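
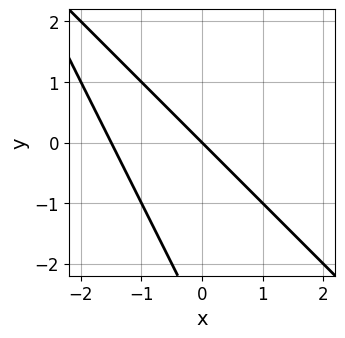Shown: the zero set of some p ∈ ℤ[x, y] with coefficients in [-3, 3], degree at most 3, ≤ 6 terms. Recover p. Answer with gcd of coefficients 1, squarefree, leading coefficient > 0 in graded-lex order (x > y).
1. Degree: the shape is more complex than any degree-1 curve, so deg p = 2.
2. Checking where it meets the axes: one y-axis crossing is at y = 0; it crosses the x-axis at the gridline x = 0.
3. Putting this together gives p.

2*x^2 + 3*x*y + y^2 + 3*x + 3*y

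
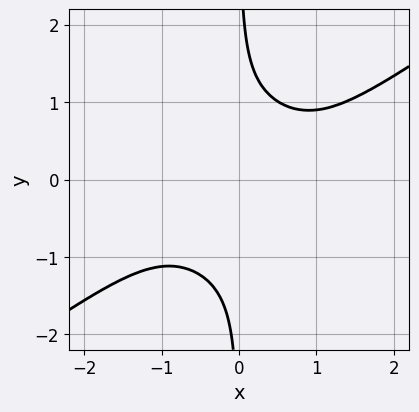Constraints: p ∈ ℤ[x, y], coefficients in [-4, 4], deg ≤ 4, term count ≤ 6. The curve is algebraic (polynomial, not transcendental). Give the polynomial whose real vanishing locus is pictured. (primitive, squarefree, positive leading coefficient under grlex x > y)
x^4 - 3*x*y^3 - x*y^2 + 2

1. The degree is 4 — a generic line meets the curve in up to 4 points.
2. Checking where it meets the axes: the curve avoids every integer x-axis point in the box; the curve avoids every integer y-axis point in the box.
3. Assembling these constraints gives the stated polynomial.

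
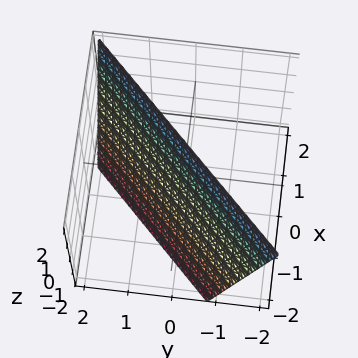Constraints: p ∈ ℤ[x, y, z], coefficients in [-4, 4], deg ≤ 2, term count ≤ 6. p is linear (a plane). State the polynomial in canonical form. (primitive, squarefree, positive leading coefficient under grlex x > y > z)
1. Degree: every cross-section is a straight line — this is a plane, so deg p = 1.
2. Against the integer gridlines: one z-axis crossing is at z = 2.
3. Solving for integer coefficients yields p as stated.

3*x - 3*y - z + 2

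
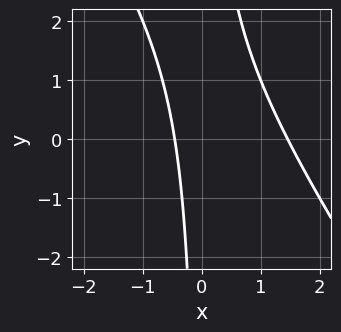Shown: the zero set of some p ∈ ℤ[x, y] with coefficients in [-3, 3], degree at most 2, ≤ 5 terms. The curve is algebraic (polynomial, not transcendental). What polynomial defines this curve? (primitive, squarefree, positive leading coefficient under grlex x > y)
3*x^2 + 2*x*y - 3*x - 2

1. Degree: the shape is more complex than any degree-1 curve, so deg p = 2.
2. Observable constraints: it misses every integer gridline on the y-axis.
3. Solving for integer coefficients yields p as stated.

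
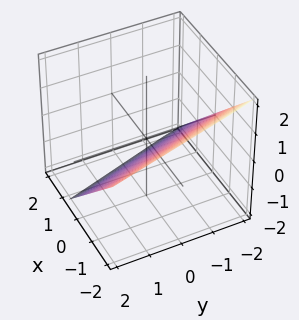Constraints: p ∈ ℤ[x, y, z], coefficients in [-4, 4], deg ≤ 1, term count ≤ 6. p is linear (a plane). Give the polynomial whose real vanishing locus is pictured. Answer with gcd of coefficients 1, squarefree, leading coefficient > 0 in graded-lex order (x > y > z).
Degree: the surface is flat (a plane), so deg p = 1.
From the axis intercepts and sections: one y-axis crossing is at y = -2.
These observations pin down the coefficients.

3*x + y + 3*z + 2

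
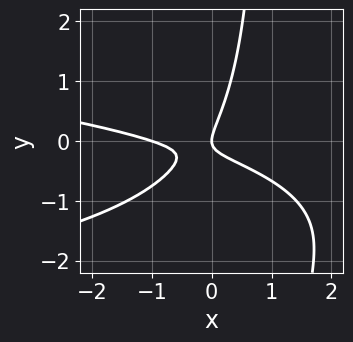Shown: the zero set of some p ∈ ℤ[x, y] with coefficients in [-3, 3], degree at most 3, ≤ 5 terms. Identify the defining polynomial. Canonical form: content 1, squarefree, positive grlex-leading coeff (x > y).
2*x*y^2 + x^2 + 3*x*y - 2*y^2 + x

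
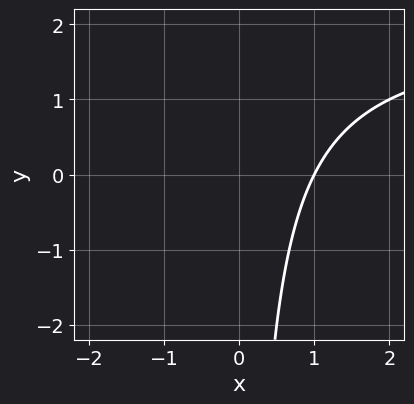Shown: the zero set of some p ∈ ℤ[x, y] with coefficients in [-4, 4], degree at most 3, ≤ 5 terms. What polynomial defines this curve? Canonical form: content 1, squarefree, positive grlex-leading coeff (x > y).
First, deg p = 2. No degree-1 curve has this shape.
Next, observable constraints: the curve avoids every integer y-axis point in the box; one x-axis crossing is at x = 1.
Finally, solving for integer coefficients yields p as stated.

x*y - 2*x + 2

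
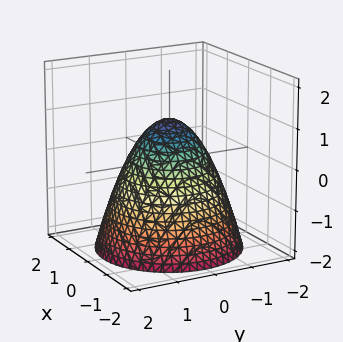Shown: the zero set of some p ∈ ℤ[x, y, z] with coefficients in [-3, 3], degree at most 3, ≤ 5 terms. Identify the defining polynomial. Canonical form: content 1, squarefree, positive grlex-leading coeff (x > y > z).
x^2 + y^2 + z - 1

1. The degree is 2 — no degree-1 surface has this shape.
2. By symmetry, the surface is invariant under rotation about z: p = q(x² + y², z).
3. From the axis intercepts and sections: it meets the z-axis at z = 1 (among the integer gridlines); the y-axis gridline crossings are at y ∈ {-1, 1}.
4. Assembling these constraints gives the stated polynomial.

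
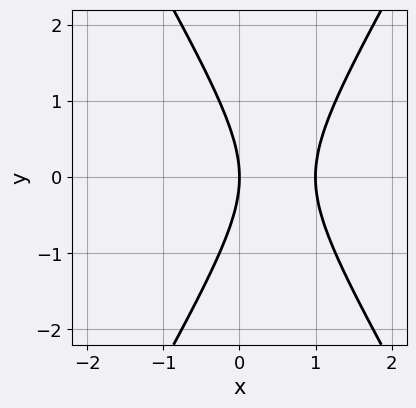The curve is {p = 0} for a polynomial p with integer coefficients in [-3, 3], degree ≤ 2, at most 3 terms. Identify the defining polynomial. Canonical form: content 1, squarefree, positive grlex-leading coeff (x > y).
3*x^2 - y^2 - 3*x

deg p = 2. No degree-1 curve has this shape.
Symmetries: the y ↦ −y reflection is a symmetry, so y appears only in even powers.
Observable constraints: it crosses the y-axis at the gridline y = 0; among the integer gridlines, it crosses the x-axis at x ∈ {0, 1}.
Assembling these constraints gives the stated polynomial.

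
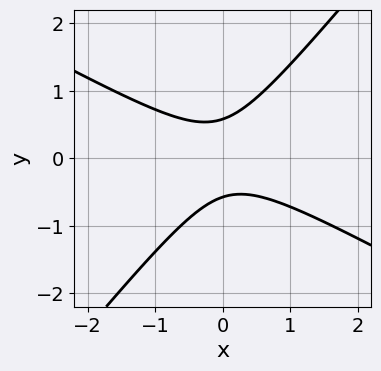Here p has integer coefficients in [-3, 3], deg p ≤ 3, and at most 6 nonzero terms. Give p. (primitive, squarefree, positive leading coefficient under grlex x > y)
2*x^2 + 2*x*y - 3*y^2 + 1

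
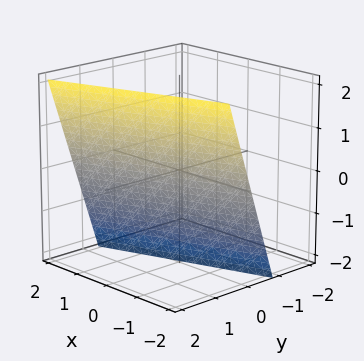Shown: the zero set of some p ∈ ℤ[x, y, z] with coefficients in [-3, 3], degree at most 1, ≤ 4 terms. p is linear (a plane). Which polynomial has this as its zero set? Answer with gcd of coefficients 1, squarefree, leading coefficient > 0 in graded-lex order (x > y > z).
x - 3*y + z + 2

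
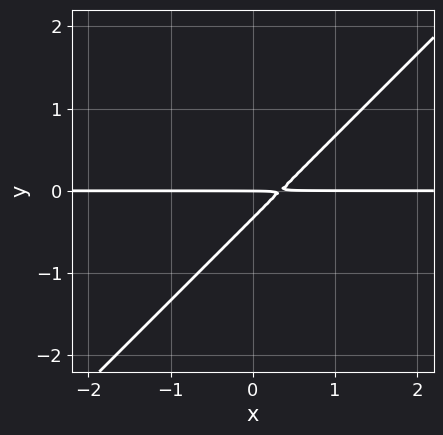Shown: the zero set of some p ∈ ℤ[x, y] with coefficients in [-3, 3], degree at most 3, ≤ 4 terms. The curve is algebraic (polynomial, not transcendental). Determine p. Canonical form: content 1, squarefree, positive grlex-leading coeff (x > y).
First, the degree is 2 — no degree-1 curve has this shape.
Next, from the axis intercepts and sections: the visible x-axis segment lies entirely on the curve; one y-axis crossing is at y = 0.
Finally, fitting integer coefficients to these (and the overall shape) gives p.

3*x*y - 3*y^2 - y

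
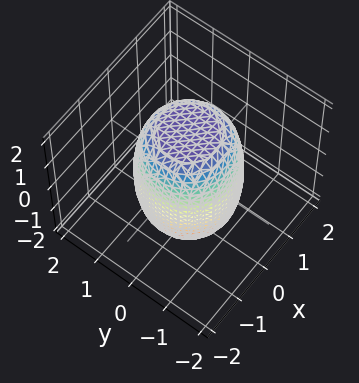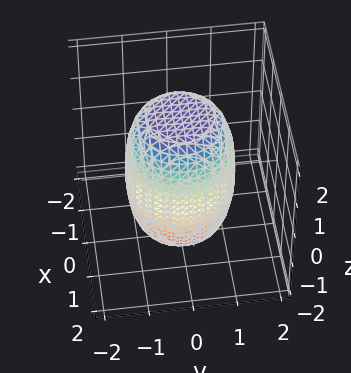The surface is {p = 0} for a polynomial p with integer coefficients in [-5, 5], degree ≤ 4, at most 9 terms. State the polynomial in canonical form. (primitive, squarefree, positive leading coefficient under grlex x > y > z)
2*x^4 + 4*x^2*y^2 + 2*y^4 - x^2 - y^2 + z^2 - 3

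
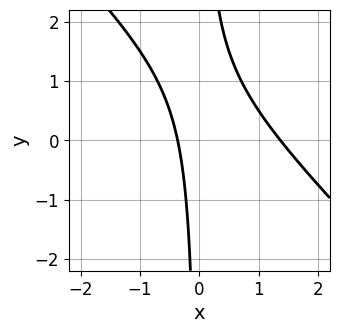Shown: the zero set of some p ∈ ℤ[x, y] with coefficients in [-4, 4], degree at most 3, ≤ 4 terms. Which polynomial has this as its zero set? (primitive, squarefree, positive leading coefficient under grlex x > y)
2*x^2 + 2*x*y - 2*x - 1

Degree: no degree-1 curve has this shape, so deg p = 2.
From the axis intercepts and sections: no y-intercept at any integer in the box.
These observations pin down the coefficients.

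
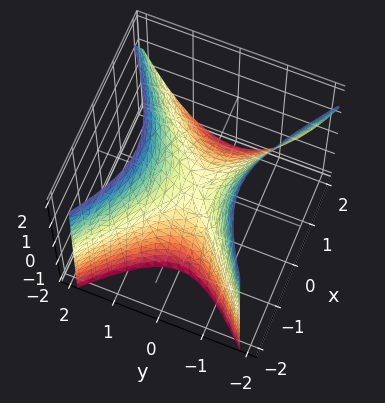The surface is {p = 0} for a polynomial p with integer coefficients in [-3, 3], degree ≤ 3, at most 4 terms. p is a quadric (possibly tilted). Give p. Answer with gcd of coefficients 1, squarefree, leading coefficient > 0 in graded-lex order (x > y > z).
2*x^2 + x*z - 3*y^2 + 2*z

1. Degree: no degree-1 surface has this shape, so deg p = 2.
2. Against the integer gridlines: it meets the y-axis at y = 0 (among the integer gridlines); one x-axis crossing is at x = 0.
3. Solving for integer coefficients yields p as stated.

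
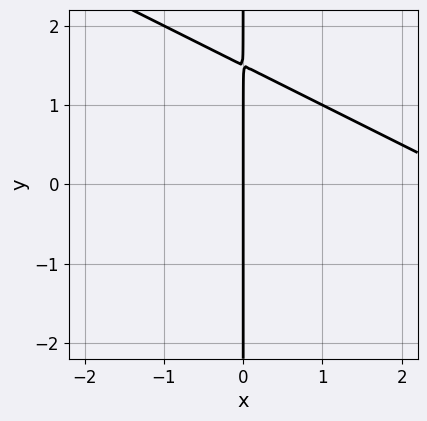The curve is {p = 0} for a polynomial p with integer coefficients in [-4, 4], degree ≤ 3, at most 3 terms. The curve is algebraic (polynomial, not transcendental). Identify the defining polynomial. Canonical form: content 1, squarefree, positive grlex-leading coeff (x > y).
x^2 + 2*x*y - 3*x

1. Degree: the shape is more complex than any degree-1 curve, so deg p = 2.
2. From the visible intercepts: it meets the x-axis at x = 0 (among the integer gridlines); the visible y-axis segment lies entirely on the curve.
3. Fitting integer coefficients to these (and the overall shape) gives p.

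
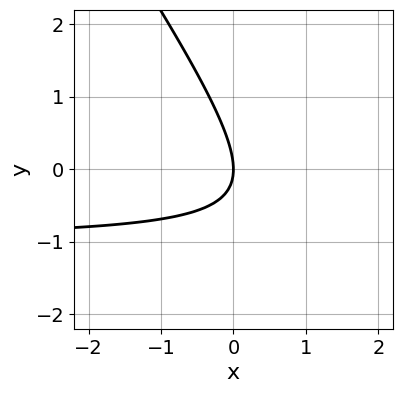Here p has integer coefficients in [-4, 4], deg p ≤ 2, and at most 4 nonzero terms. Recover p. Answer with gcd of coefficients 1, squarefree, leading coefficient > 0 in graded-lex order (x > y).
(a) The degree is 2 — the shape is more complex than any degree-1 curve.
(b) Reading off the gridlines: it meets the y-axis at y = 0 (among the integer gridlines); it meets the x-axis at x = 0 (among the integer gridlines).
(c) Matching integer coefficients to the picture gives p.

3*x*y + 2*y^2 + 3*x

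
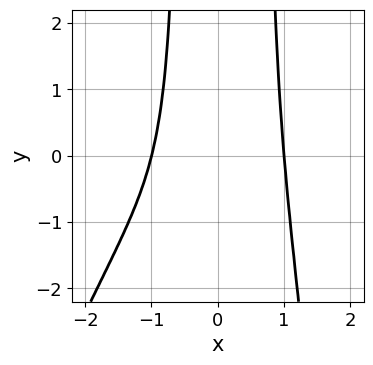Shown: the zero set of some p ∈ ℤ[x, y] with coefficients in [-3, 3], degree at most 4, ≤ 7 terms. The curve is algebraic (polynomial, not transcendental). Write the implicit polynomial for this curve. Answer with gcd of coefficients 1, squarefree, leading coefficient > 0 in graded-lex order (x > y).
3*x^4 - x^3*y + 3*x^2*y - y - 3

deg p = 4.
Checking where it meets the axes: among the integer gridlines, it crosses the x-axis at x ∈ {-1, 1}; the curve avoids every integer y-axis point in the box.
These observations pin down the coefficients.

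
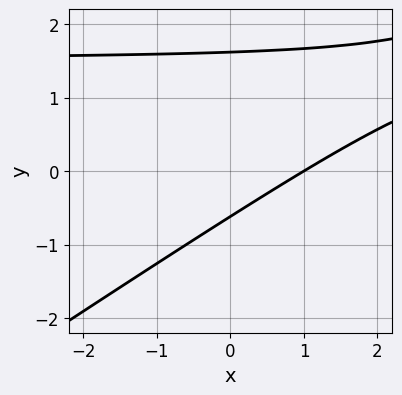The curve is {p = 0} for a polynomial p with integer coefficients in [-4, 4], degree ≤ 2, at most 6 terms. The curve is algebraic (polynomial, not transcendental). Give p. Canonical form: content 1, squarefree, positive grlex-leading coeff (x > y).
2*x*y - 3*y^2 - 3*x + 3*y + 3

1. deg p = 2.
2. Against the integer gridlines: it meets the x-axis at x = 1 (among the integer gridlines).
3. Solving for integer coefficients yields p as stated.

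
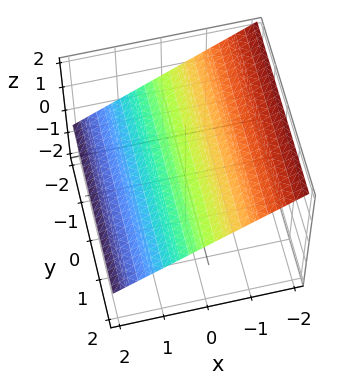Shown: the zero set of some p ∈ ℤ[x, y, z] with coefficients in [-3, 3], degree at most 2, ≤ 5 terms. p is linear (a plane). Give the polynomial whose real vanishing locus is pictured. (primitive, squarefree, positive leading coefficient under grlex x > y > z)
2*x + 3*z - 2

1. deg p = 1.
2. Against the integer gridlines: it misses every integer gridline on the y-axis; one x-axis crossing is at x = 1.
3. These observations pin down the coefficients.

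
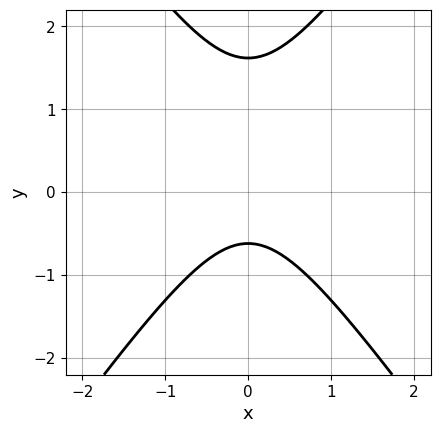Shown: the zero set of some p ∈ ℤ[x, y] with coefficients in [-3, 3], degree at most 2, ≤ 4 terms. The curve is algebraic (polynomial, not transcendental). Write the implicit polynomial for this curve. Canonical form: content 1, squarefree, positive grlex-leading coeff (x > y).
First, deg p = 2. A generic line meets the curve in up to 2 points.
Then, symmetries: it's symmetric under x → −x, forcing even powers of x.
Next, reading off the gridlines: it misses every integer gridline on the x-axis.
Finally, matching integer coefficients to the picture gives p.

2*x^2 - y^2 + y + 1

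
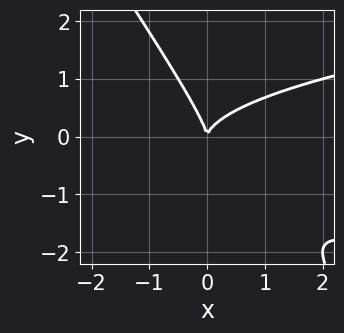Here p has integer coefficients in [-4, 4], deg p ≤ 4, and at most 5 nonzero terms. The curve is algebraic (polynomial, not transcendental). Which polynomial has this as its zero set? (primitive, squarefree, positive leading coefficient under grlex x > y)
1. Degree: a generic line meets the curve in up to 3 points, so deg p = 3.
2. From the axis intercepts and sections: it crosses the x-axis at the gridline x = 0; it meets the y-axis at y = 0 (among the integer gridlines).
3. Solving for integer coefficients yields p as stated.

3*x*y^2 + 2*y^3 - 2*x^2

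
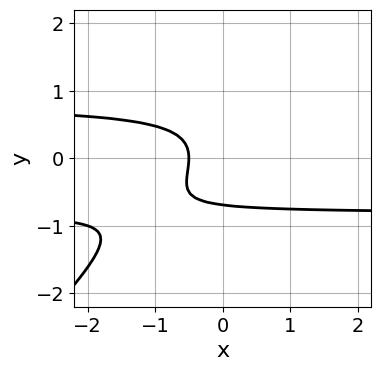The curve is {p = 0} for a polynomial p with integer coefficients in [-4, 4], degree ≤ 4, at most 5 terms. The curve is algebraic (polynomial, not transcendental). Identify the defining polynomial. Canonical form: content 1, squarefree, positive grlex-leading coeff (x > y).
(a) Degree: no degree-2 curve has this shape, so deg p = 3.
(b) The integer polynomial consistent with all of this is the stated p.

3*x*y^2 - 3*y^3 - 2*x - 1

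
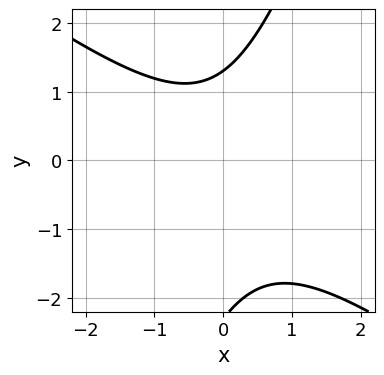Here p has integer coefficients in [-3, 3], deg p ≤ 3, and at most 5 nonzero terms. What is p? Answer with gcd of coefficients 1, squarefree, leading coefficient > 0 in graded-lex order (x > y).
2*x^2 + 2*x*y - y^2 - y + 3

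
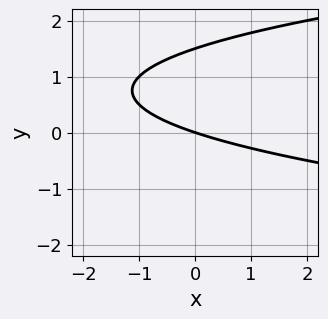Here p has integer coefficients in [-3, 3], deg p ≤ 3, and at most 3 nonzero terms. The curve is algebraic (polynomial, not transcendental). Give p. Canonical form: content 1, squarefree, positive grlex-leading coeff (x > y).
deg p = 2.
Reading off the gridlines: it crosses the y-axis at the gridline y = 0; it meets the x-axis at x = 0 (among the integer gridlines).
Together with the visible shape, these determine p as stated.

2*y^2 - x - 3*y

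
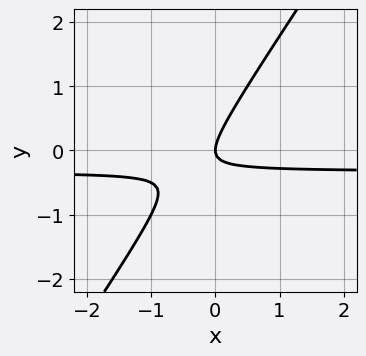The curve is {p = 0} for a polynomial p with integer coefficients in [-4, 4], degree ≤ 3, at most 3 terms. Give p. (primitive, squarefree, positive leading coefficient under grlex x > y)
1. The degree is 2 — the shape is more complex than any degree-1 curve.
2. Observable constraints: one x-axis crossing is at x = 0; one y-axis crossing is at y = 0.
3. Fitting integer coefficients to these (and the overall shape) gives p.

3*x*y - 2*y^2 + x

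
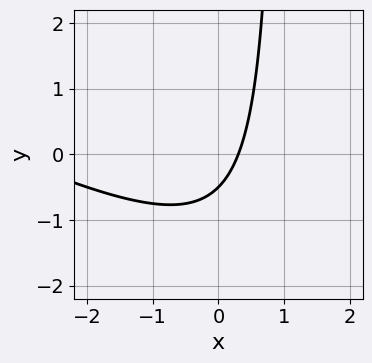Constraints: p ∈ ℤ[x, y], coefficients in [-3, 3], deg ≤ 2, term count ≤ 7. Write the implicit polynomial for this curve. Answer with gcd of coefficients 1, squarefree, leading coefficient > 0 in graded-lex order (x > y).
First, degree: the shape is more complex than any degree-1 curve, so deg p = 2.
Finally, matching integer coefficients to the picture gives p.

x^2 + 2*x*y + 3*x - 2*y - 1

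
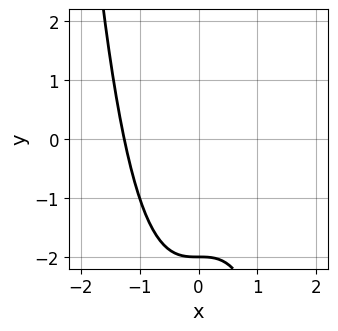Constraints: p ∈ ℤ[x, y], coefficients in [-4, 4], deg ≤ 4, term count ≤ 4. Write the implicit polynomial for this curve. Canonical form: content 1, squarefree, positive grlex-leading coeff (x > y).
x^3 + y + 2

First, deg p = 3.
Next, from the axis intercepts and sections: one y-axis crossing is at y = -2.
Finally, the integer polynomial consistent with all of this is the stated p.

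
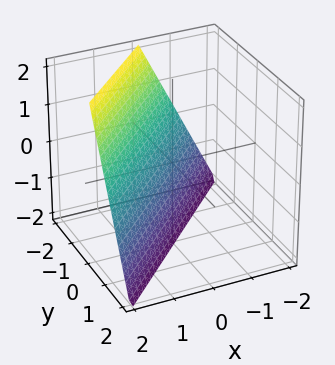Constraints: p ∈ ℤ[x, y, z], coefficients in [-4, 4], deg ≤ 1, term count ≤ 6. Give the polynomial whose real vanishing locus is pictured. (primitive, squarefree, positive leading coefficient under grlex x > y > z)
First, degree: every cross-section is a straight line — this is a plane, so deg p = 1.
Next, checking where it meets the axes: one z-axis crossing is at z = -2; it crosses the x-axis at the gridline x = 1.
Finally, these observations pin down the coefficients. Check: (0, -1, 0) on the y-axis lies on the surface, and p(0, -1, 0) = 0. ✓

2*x - 2*y - z - 2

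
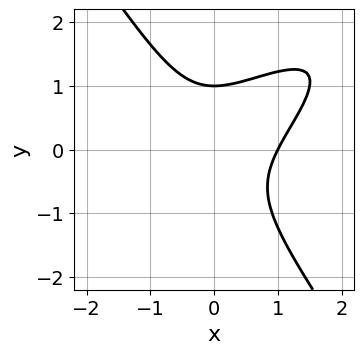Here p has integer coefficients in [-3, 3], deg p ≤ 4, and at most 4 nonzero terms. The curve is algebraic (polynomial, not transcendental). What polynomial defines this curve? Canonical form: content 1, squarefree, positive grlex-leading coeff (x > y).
2*x^3 - 3*x^2*y + 2*y^3 - 2

Degree: a generic line meets the curve in up to 3 points, so deg p = 3.
From the axis intercepts and sections: it meets the y-axis at y = 1 (among the integer gridlines); one x-axis crossing is at x = 1.
Fitting integer coefficients to these (and the overall shape) gives p.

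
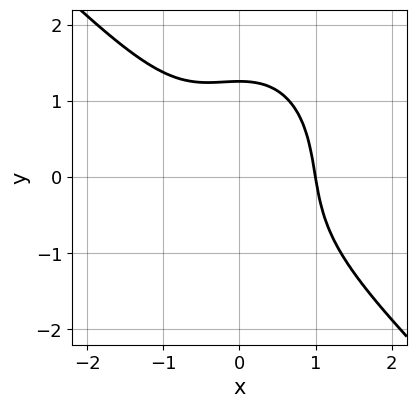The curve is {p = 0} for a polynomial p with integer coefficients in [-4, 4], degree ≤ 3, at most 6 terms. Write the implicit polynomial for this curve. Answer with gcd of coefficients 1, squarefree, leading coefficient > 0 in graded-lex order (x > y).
First, degree: no degree-2 curve has this shape, so deg p = 3.
Then, observable constraints: it crosses the x-axis at the gridline x = 1.
Finally, together with the visible shape, these determine p as stated.

2*x^3 + x^2*y + y^3 - 2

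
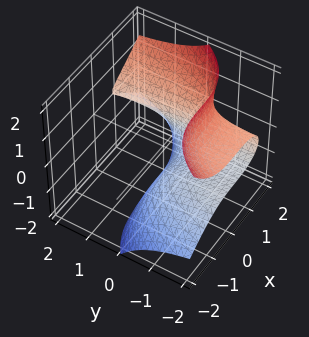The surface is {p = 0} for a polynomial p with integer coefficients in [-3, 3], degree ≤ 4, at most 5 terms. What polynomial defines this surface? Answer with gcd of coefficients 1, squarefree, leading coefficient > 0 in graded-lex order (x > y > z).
Degree: the shape is more complex than any degree-2 surface, so deg p = 3.
From the visible intercepts: no y-intercept at any integer in the box; it crosses the x-axis at the gridline x = 1.
Solving for integer coefficients yields p as stated. Check: (0, 0, -1) on the z-axis lies on the surface, and p(0, 0, -1) = 0. ✓

x^3 - 3*y*z^2 - z^3 + 2*y*z - 1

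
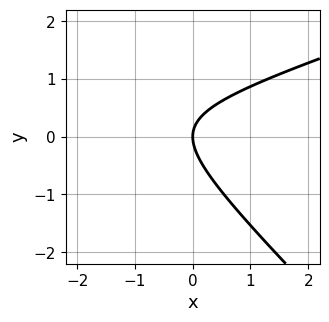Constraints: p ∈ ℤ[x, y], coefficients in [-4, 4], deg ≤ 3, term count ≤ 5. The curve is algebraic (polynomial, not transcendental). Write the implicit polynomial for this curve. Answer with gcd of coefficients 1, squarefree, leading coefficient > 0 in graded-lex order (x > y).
First, deg p = 2.
Next, observable constraints: one x-axis crossing is at x = 0; it meets the y-axis at y = 0 (among the integer gridlines).
Finally, matching integer coefficients to the picture gives p.

x^2 - 2*x*y - 3*y^2 + 3*x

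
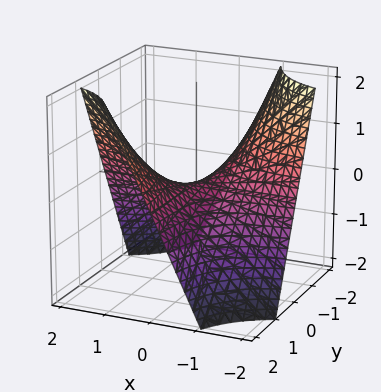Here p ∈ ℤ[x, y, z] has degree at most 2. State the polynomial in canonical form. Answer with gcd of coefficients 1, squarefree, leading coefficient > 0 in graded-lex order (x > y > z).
x*y - z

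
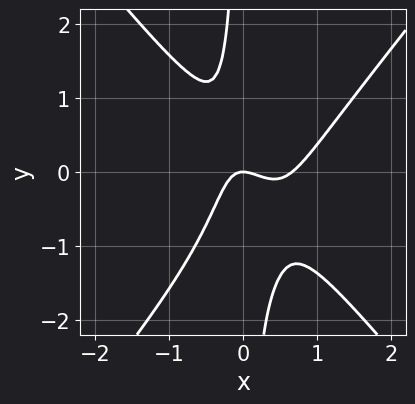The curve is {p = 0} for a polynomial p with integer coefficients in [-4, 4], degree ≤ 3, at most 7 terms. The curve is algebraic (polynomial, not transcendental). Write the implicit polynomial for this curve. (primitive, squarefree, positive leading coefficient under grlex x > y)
1. The degree is 3 — the shape is more complex than any degree-2 curve.
2. From the visible intercepts: it meets the x-axis at x = 0 (among the integer gridlines); it meets the y-axis at y = 0 (among the integer gridlines).
3. Solving for integer coefficients yields p as stated.

3*x^3 - 2*x*y^2 - 2*x^2 - x*y - y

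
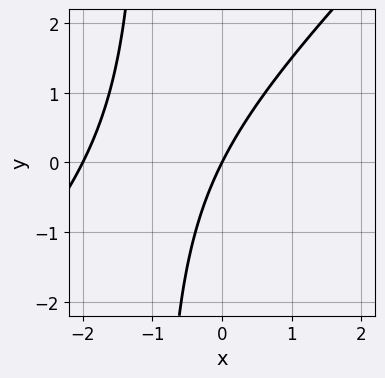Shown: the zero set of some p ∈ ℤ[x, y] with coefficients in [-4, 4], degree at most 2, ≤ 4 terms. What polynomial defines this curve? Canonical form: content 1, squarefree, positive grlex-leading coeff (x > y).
x^2 - x*y + 2*x - y

1. Degree: the shape is more complex than any degree-1 curve, so deg p = 2.
2. From the visible intercepts: it meets the y-axis at y = 0 (among the integer gridlines); the x-axis gridline crossings are at x ∈ {-2, 0}.
3. Solving for integer coefficients yields p as stated.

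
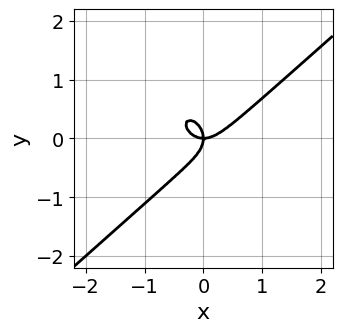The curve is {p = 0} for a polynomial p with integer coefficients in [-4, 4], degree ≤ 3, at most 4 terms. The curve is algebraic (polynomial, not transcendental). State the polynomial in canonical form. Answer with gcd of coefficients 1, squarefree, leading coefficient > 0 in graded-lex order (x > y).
1. The degree is 3 — no degree-2 curve has this shape.
2. Observable constraints: it crosses the y-axis at the gridline y = 0; it meets the x-axis at x = 0 (among the integer gridlines).
3. Fitting integer coefficients to these (and the overall shape) gives p.

3*x^3 - x^2*y - 3*y^3 - 2*x*y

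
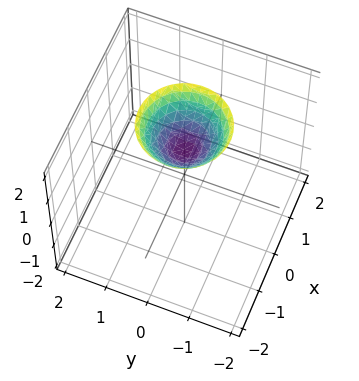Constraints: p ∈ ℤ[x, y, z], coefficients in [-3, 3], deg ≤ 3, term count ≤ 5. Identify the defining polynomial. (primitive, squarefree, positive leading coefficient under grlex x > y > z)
(a) The degree is 2 — a generic line meets the surface in up to 2 points.
(b) By symmetry, every cross-section ⟂ z is a circle, so x, y appear only via x² + y².
(c) Against the integer gridlines: no x-intercept at any integer in the box; a circular section at z = 2 has radius exactly 1; no y-intercept at any integer in the box.
(d) Fitting integer coefficients to these (and the overall shape) gives p. Check: (0, 0, 1) on the z-axis lies on the surface, and p(0, 0, 1) = 0. ✓

x^2 + y^2 - z + 1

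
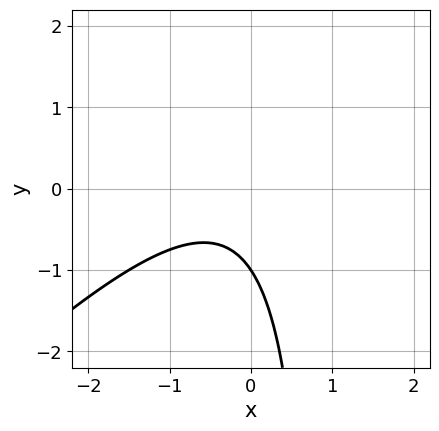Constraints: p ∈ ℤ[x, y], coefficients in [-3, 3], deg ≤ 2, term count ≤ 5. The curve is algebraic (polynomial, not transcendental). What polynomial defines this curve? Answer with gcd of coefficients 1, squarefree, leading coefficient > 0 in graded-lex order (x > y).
1. deg p = 2. No degree-1 curve has this shape.
2. Checking where it meets the axes: it meets the y-axis at y = -1 (among the integer gridlines); the curve avoids every integer x-axis point in the box.
3. Matching integer coefficients to the picture gives p.

2*x^2 - 2*x*y + x + 2*y + 2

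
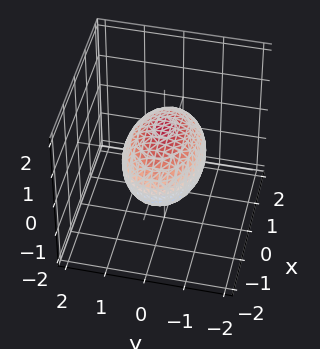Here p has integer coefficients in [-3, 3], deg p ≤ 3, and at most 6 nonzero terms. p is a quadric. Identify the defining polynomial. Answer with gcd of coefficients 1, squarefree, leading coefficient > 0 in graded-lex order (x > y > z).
x^2 + 2*y^2 + 2*z^2 - 2

deg p = 2. A closed, bounded, convex surface; a quadric.
Symmetries: mirror symmetry y ↦ −y ⇒ only even powers of y; the z ↦ −z reflection is a symmetry, so z appears only in even powers; it's symmetric under x → −x, forcing even powers of x.
Checking where it meets the axes: the y-axis gridline crossings are at y ∈ {-1, 1}; among the integer gridlines, it crosses the z-axis at z ∈ {-1, 1}.
Fitting integer coefficients to these (and the overall shape) gives p.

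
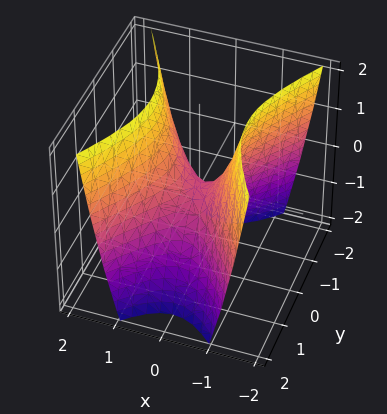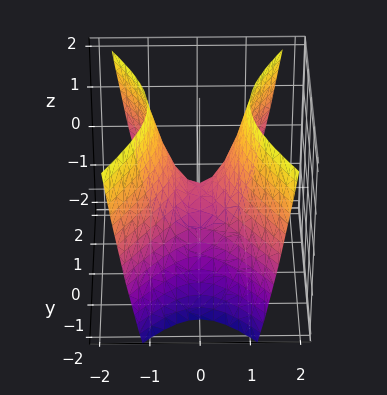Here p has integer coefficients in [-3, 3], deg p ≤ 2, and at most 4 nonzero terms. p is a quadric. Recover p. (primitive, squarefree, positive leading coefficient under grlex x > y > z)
The degree is 2 — a hyperbolic paraboloid; a quadric.
Symmetries: it's symmetric under y → −y, forcing even powers of y; it's symmetric under x → −x, forcing even powers of x.
From the axis intercepts and sections: one z-axis crossing is at z = 0; it meets the y-axis at y = 0 (among the integer gridlines).
Solving for integer coefficients yields p as stated.

2*x^2 - y^2 - z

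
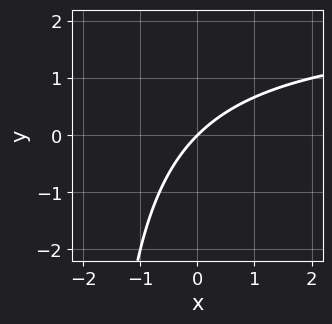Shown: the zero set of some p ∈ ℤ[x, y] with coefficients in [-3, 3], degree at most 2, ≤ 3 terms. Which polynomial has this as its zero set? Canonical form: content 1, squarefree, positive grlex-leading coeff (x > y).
Degree: a generic line meets the curve in up to 2 points, so deg p = 2.
Against the integer gridlines: it crosses the y-axis at the gridline y = 0; it meets the x-axis at x = 0 (among the integer gridlines).
Assembling these constraints gives the stated polynomial.

x*y - 2*x + 2*y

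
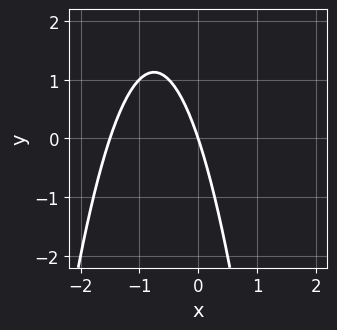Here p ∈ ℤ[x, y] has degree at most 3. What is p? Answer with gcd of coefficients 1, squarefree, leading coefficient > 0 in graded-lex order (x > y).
2*x^2 + 3*x + y

1. deg p = 2. The shape is more complex than any degree-1 curve.
2. Reading off the gridlines: it crosses the x-axis at the gridline x = 0; one y-axis crossing is at y = 0.
3. Fitting integer coefficients to these (and the overall shape) gives p.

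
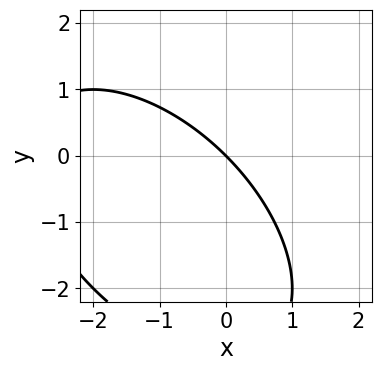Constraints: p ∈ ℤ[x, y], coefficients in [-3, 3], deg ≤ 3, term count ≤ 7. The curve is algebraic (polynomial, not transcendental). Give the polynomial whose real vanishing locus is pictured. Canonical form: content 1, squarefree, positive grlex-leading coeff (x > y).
(a) Degree: no degree-1 curve has this shape, so deg p = 2.
(b) From the axis intercepts and sections: it meets the y-axis at y = 0 (among the integer gridlines); it meets the x-axis at x = 0 (among the integer gridlines).
(c) These observations pin down the coefficients.

x^2 + x*y + y^2 + 3*x + 3*y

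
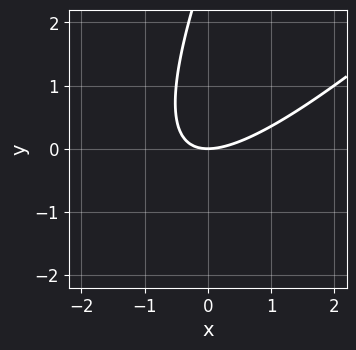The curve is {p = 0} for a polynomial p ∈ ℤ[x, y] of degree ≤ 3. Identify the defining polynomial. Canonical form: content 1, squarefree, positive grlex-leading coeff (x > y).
2*x^2 - 3*x*y + y^2 - 3*y

(a) deg p = 2. A generic line meets the curve in up to 2 points.
(b) From the axis intercepts and sections: it meets the y-axis at y = 0 (among the integer gridlines); one x-axis crossing is at x = 0.
(c) Putting this together gives p.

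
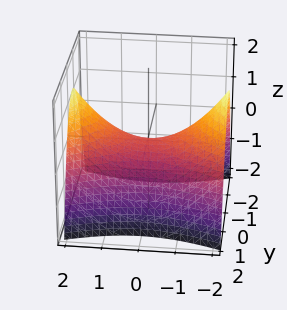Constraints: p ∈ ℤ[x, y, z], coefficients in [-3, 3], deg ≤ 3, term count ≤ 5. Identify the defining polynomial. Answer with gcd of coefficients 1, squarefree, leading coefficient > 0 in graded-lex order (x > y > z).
x^2 - 3*y^2 - 3*z

First, deg p = 2.
Then, symmetries: mirror symmetry x ↦ −x ⇒ only even powers of x; the y ↦ −y reflection is a symmetry, so y appears only in even powers.
Then, from the visible intercepts: it meets the x-axis at x = 0 (among the integer gridlines); it crosses the y-axis at the gridline y = 0; it crosses the z-axis at the gridline z = 0.
Finally, putting this together gives p.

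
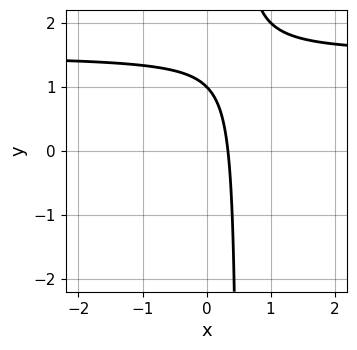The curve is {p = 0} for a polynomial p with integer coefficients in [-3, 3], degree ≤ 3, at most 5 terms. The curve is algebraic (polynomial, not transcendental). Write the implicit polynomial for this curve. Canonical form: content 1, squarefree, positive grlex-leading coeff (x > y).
2*x*y - 3*x - y + 1

(a) deg p = 2. The shape is more complex than any degree-1 curve.
(b) Observable constraints: it crosses the y-axis at the gridline y = 1.
(c) Solving for integer coefficients yields p as stated.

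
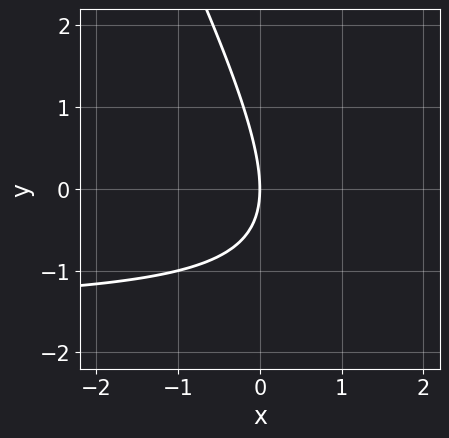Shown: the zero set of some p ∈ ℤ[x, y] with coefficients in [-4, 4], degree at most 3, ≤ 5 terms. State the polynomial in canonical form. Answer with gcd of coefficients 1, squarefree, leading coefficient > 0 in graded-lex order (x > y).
(a) Degree: no degree-1 curve has this shape, so deg p = 2.
(b) From the visible intercepts: it crosses the y-axis at the gridline y = 0; one x-axis crossing is at x = 0.
(c) Assembling these constraints gives the stated polynomial.

2*x*y + y^2 + 3*x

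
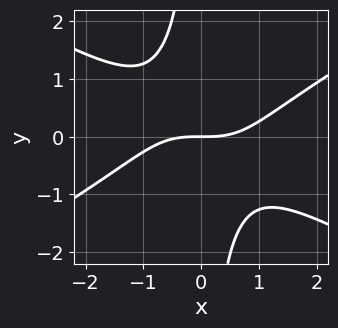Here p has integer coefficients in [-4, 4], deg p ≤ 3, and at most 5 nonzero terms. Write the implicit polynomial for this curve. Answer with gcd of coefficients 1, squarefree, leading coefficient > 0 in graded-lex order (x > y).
x^3 - 3*x*y^2 - 3*y

First, the degree is 3 — a generic line meets the curve in up to 3 points.
Next, observable constraints: it meets the y-axis at y = 0 (among the integer gridlines); it meets the x-axis at x = 0 (among the integer gridlines).
Finally, solving for integer coefficients yields p as stated.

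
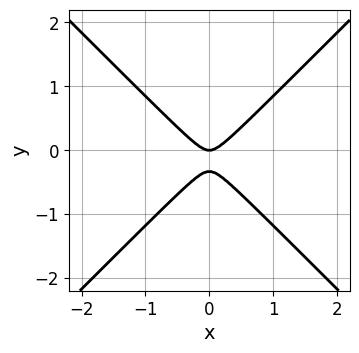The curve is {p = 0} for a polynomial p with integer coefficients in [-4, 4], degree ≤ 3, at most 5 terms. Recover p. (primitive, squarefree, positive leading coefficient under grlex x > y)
3*x^2 - 3*y^2 - y

1. Degree: the shape is more complex than any degree-1 curve, so deg p = 2.
2. Symmetries: mirror symmetry x ↦ −x ⇒ only even powers of x.
3. Against the integer gridlines: it meets the y-axis at y = 0 (among the integer gridlines); it crosses the x-axis at the gridline x = 0.
4. Assembling these constraints gives the stated polynomial.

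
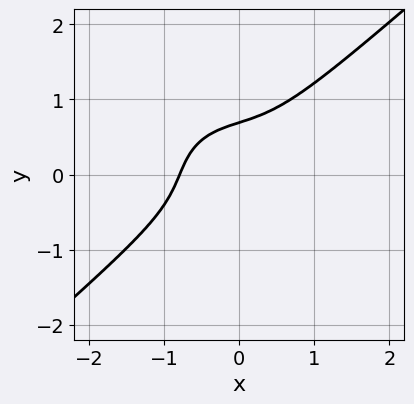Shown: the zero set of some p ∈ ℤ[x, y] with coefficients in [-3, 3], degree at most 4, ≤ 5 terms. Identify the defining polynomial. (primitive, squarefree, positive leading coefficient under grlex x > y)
2*x^3 - 3*y^3 + 2*x*y + 1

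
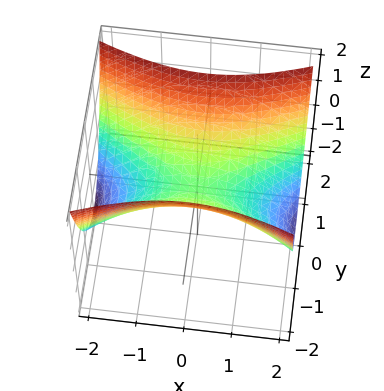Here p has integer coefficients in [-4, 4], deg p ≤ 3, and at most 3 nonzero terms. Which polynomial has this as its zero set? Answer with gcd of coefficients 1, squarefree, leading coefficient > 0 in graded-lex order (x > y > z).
x^2 - 3*y^2 + 3*z

(a) The degree is 2 — a saddle surface; a quadric.
(b) Symmetries: mirror symmetry y ↦ −y ⇒ only even powers of y; it's symmetric under x → −x, forcing even powers of x.
(c) From the axis intercepts and sections: one z-axis crossing is at z = 0; it crosses the y-axis at the gridline y = 0; one x-axis crossing is at x = 0.
(d) Together with the visible shape, these determine p as stated.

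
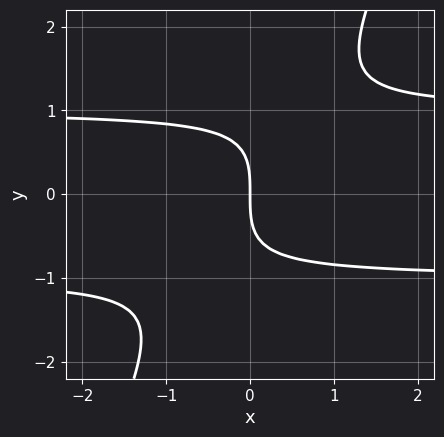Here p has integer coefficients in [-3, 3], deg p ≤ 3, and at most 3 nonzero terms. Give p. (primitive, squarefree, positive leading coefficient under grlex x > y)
(a) deg p = 3. No degree-2 curve has this shape.
(b) Checking where it meets the axes: one y-axis crossing is at y = 0; it crosses the x-axis at the gridline x = 0.
(c) The integer polynomial consistent with all of this is the stated p.

2*x*y^2 - y^3 - 2*x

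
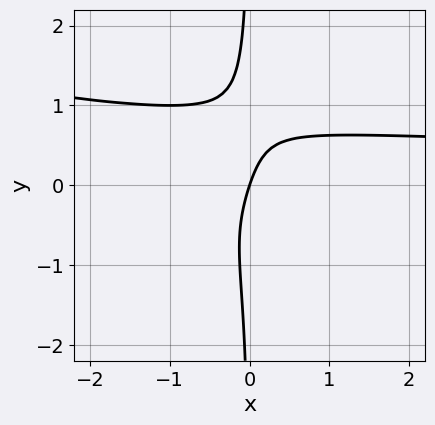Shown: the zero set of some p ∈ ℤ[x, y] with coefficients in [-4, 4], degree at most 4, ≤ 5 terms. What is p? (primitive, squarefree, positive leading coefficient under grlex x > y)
The degree is 4 — a generic line meets the curve in up to 4 points.
Checking where it meets the axes: it crosses the y-axis at the gridline y = 0; it crosses the x-axis at the gridline x = 0.
Putting this together gives p.

x^2*y^2 + 3*x*y^3 + 2*x*y - 3*x + y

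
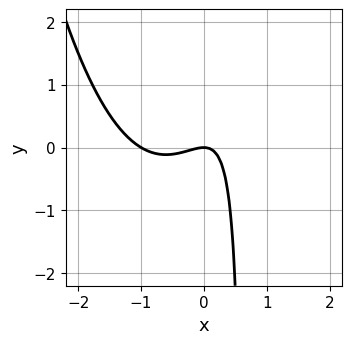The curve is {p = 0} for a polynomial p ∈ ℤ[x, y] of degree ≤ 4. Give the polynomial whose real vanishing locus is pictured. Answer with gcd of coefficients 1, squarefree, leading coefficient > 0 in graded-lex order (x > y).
1. Degree: a generic line meets the curve in up to 3 points, so deg p = 3.
2. Observable constraints: among the integer gridlines, it crosses the x-axis at x ∈ {-1, 0}; it crosses the y-axis at the gridline y = 0.
3. Solving for integer coefficients yields p as stated.

3*x^3 + 3*x^2 - 3*x*y + 2*y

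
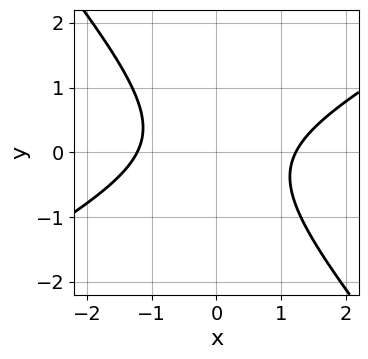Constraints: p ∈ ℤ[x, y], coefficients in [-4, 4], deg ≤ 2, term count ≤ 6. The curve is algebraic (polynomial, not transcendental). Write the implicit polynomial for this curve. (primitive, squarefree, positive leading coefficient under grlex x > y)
2*x^2 - 2*x*y - 3*y^2 - 3

1. deg p = 2. A generic line meets the curve in up to 2 points.
2. Reading off the gridlines: no y-intercept at any integer in the box.
3. These observations pin down the coefficients.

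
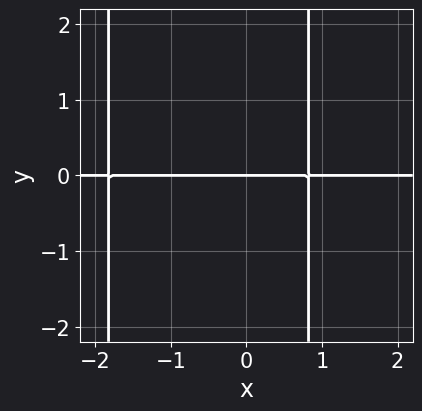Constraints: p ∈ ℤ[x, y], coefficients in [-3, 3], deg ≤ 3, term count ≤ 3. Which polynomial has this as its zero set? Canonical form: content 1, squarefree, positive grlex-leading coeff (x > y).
First, the degree is 3 — the shape is more complex than any degree-2 curve.
Next, from the visible intercepts: one y-axis crossing is at y = 0; every point of the x-axis in the box is on the curve.
Finally, the integer polynomial consistent with all of this is the stated p.

2*x^2*y + 2*x*y - 3*y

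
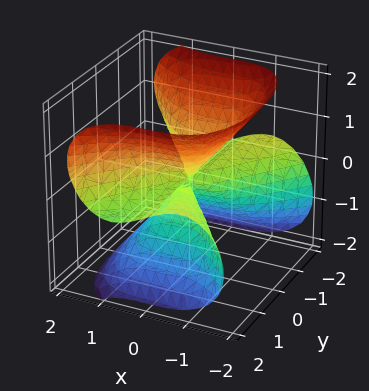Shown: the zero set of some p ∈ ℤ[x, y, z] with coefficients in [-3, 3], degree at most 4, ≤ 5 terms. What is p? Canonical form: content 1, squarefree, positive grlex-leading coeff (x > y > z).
2*x^3 - x*y^2 + x*z^2 - 2*y^2*z + 2*z^3

1. Degree: a generic line meets the surface in up to 3 points, so deg p = 3.
2. Against the integer gridlines: the visible y-axis segment lies entirely on the surface; it crosses the x-axis at the gridline x = 0; one z-axis crossing is at z = 0.
3. Assembling these constraints gives the stated polynomial.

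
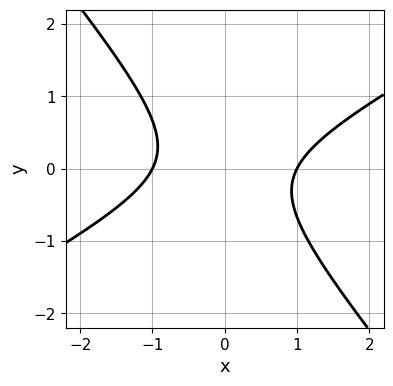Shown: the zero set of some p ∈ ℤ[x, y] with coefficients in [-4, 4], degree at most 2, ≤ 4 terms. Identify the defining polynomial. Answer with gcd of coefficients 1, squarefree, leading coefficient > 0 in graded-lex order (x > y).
The degree is 2 — no degree-1 curve has this shape.
Against the integer gridlines: among the integer gridlines, it crosses the x-axis at x ∈ {-1, 1}; no y-intercept at any integer in the box.
Together with the visible shape, these determine p as stated.

2*x^2 - 2*x*y - 3*y^2 - 2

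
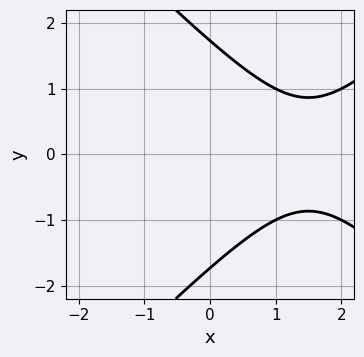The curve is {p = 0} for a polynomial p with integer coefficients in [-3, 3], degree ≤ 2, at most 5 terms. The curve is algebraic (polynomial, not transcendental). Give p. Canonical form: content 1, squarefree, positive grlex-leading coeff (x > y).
x^2 - y^2 - 3*x + 3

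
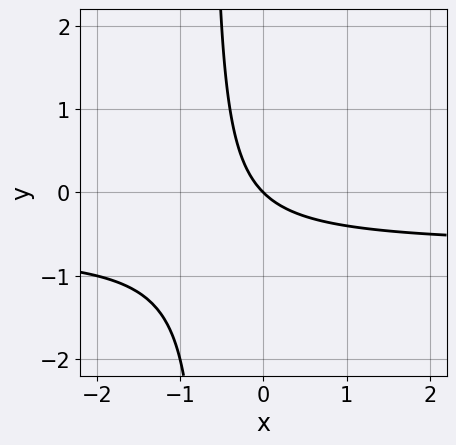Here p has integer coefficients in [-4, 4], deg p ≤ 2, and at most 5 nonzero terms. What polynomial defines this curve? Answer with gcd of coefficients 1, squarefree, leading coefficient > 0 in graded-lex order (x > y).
3*x*y + 2*x + 2*y

Degree: the shape is more complex than any degree-1 curve, so deg p = 2.
Observable constraints: it meets the y-axis at y = 0 (among the integer gridlines); one x-axis crossing is at x = 0.
Assembling these constraints gives the stated polynomial.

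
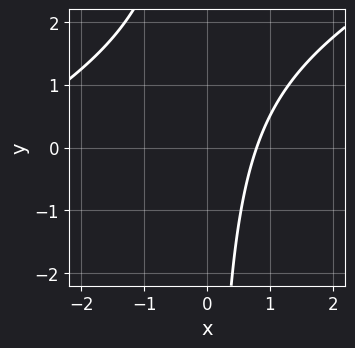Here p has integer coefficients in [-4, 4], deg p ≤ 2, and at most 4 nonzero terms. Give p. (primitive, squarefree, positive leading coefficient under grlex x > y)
x^2 - 2*x*y + 3*x - 3

First, the degree is 2 — a generic line meets the curve in up to 2 points.
Next, observable constraints: it misses every integer gridline on the y-axis.
Finally, fitting integer coefficients to these (and the overall shape) gives p.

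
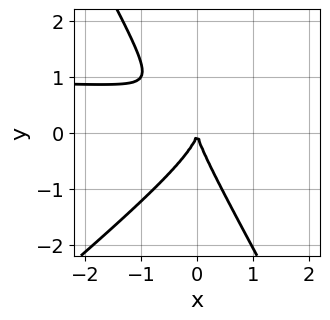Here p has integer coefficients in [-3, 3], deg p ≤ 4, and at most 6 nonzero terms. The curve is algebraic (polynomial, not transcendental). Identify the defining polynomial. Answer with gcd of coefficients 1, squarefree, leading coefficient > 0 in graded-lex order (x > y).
3*x^2*y - 2*x*y^2 - 2*y^3 - 3*x^2

Degree: a generic line meets the curve in up to 3 points, so deg p = 3.
From the axis intercepts and sections: it meets the x-axis at x = 0 (among the integer gridlines); it crosses the y-axis at the gridline y = 0.
These observations pin down the coefficients.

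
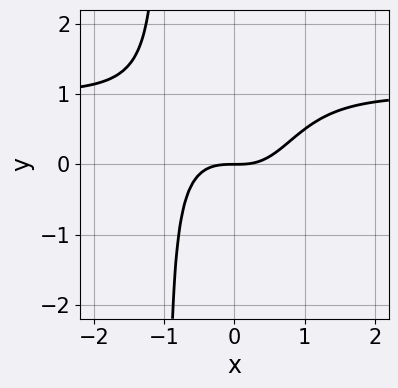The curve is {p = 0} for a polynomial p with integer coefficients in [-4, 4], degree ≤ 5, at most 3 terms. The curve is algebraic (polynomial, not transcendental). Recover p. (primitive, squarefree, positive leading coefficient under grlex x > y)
x^3*y - x^3 + y

(a) The degree is 4 — a generic line meets the curve in up to 4 points.
(b) From the visible intercepts: it crosses the y-axis at the gridline y = 0; it crosses the x-axis at the gridline x = 0.
(c) The integer polynomial consistent with all of this is the stated p.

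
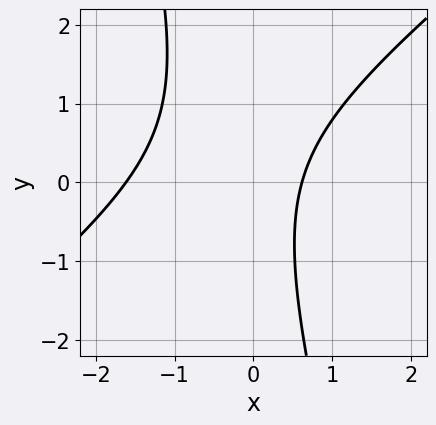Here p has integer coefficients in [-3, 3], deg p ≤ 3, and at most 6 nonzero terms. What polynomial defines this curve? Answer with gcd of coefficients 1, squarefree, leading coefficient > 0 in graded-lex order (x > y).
3*x^2 - 3*x*y - y^2 + 3*x - 3

Degree: the shape is more complex than any degree-1 curve, so deg p = 2.
Against the integer gridlines: it misses every integer gridline on the y-axis.
Solving for integer coefficients yields p as stated.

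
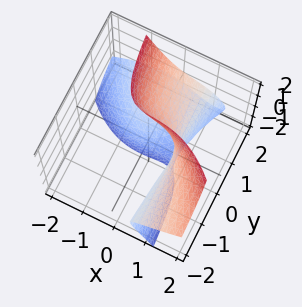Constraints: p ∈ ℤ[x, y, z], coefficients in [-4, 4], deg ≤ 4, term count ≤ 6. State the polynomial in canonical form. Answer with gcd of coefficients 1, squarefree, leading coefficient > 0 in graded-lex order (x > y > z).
2*x^3 + 3*x*y*z + 2*y*z^2 - 1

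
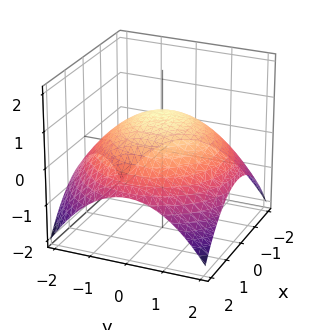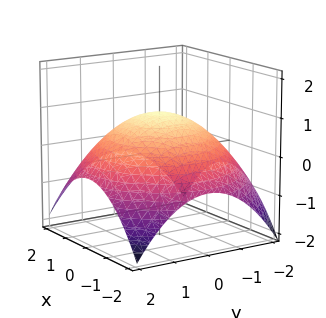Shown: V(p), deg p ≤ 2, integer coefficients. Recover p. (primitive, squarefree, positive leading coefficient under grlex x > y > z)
(a) deg p = 2. A generic line meets the surface in up to 2 points.
(b) Symmetry: the surface is invariant under rotation about z: p = q(x² + y², z).
(c) From the axis intercepts and sections: it crosses the z-axis at the gridline z = 1; a circular section at z = 0 has radius between 1 and 2.
(d) These observations pin down the coefficients.

x^2 + y^2 + 3*z - 3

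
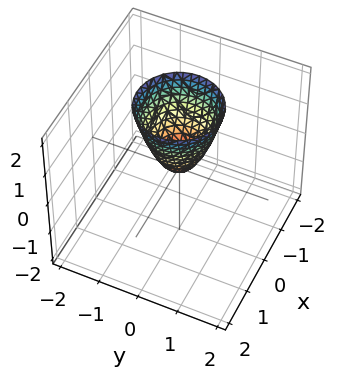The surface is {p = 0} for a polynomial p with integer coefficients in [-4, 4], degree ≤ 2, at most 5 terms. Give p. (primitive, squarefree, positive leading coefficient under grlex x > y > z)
2*x^2 + 2*y^2 - z

1. The degree is 2 — a single bowl opening along one axis; a quadric.
2. Symmetries: every cross-section ⟂ z is a circle, so x, y appear only via x² + y².
3. Observable constraints: one x-axis crossing is at x = 0; a circular section at z = 2 has radius exactly 1; it meets the z-axis at z = 0 (among the integer gridlines); one y-axis crossing is at y = 0.
4. Solving for integer coefficients yields p as stated.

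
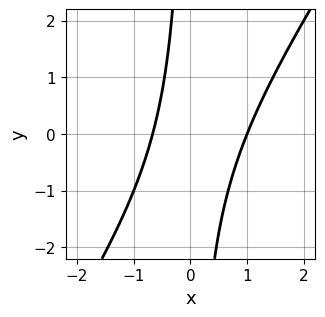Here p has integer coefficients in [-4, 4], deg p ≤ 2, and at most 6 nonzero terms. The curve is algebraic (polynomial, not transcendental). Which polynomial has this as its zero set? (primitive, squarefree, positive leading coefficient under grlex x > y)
(a) The degree is 2 — a generic line meets the curve in up to 2 points.
(b) Reading off the gridlines: it misses every integer gridline on the y-axis; one x-axis crossing is at x = 1.
(c) Assembling these constraints gives the stated polynomial.

3*x^2 - 2*x*y - x - 2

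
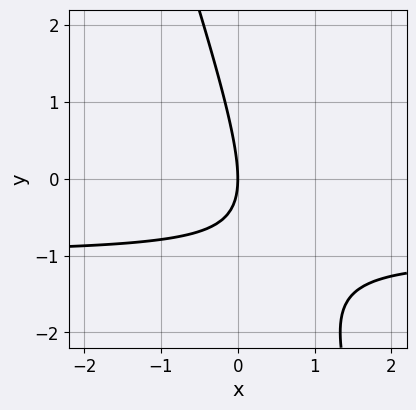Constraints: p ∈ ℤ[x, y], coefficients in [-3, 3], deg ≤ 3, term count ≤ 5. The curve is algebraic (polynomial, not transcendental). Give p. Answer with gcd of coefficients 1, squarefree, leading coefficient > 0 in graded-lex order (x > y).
3*x*y + y^2 + 3*x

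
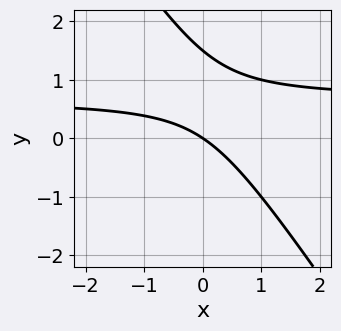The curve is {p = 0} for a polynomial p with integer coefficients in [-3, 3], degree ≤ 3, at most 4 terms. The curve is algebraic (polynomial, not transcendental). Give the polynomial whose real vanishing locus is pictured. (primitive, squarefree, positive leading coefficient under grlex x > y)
3*x*y + 2*y^2 - 2*x - 3*y

deg p = 2.
Reading off the gridlines: it crosses the x-axis at the gridline x = 0; one y-axis crossing is at y = 0.
Putting this together gives p.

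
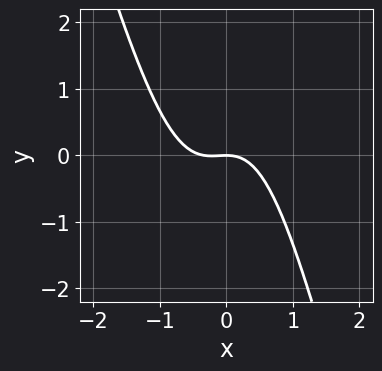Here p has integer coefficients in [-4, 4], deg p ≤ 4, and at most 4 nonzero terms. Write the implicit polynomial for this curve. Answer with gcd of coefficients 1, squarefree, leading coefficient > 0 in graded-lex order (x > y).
3*x^3 + x^2*y + x^2 + 2*y

deg p = 3.
From the axis intercepts and sections: one x-axis crossing is at x = 0; it meets the y-axis at y = 0 (among the integer gridlines).
Solving for integer coefficients yields p as stated.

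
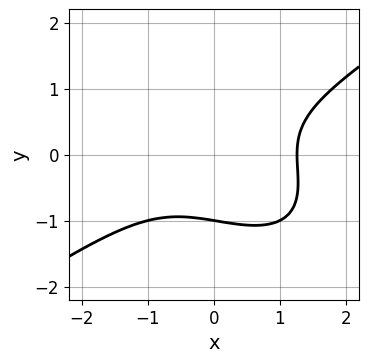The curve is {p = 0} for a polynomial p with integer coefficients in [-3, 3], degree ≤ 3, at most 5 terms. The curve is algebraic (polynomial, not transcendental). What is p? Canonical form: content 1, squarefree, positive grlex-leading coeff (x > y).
First, degree: no degree-2 curve has this shape, so deg p = 3.
Then, from the axis intercepts and sections: one y-axis crossing is at y = -1.
Finally, the integer polynomial consistent with all of this is the stated p.

x^3 - x*y^2 - 2*y^3 - 2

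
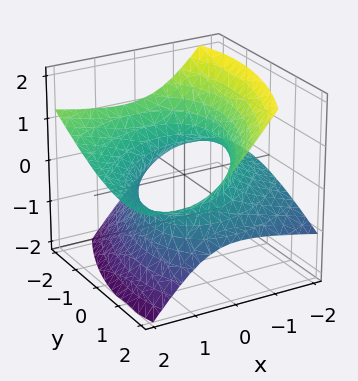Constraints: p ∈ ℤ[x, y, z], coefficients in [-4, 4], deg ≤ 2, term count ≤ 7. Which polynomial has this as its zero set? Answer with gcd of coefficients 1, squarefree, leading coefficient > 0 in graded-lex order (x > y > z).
1. deg p = 2. No degree-1 surface has this shape.
2. Checking where it meets the axes: it misses every integer gridline on the z-axis.
3. Fitting integer coefficients to these (and the overall shape) gives p.

x^2 - x*y - 3*x*z + y^2 - 3*z^2 - 2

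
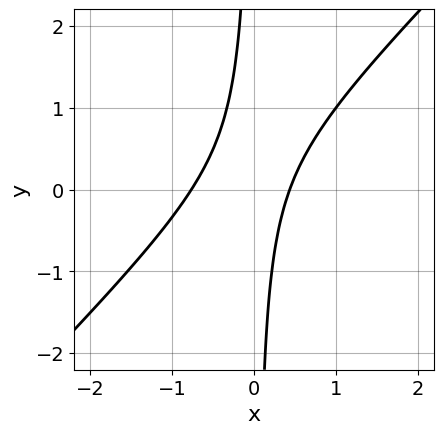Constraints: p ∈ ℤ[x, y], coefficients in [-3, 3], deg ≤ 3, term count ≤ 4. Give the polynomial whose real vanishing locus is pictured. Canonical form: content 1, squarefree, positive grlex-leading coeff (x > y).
1. deg p = 2.
2. Against the integer gridlines: the curve avoids every integer y-axis point in the box.
3. Together with the visible shape, these determine p as stated.

3*x^2 - 3*x*y + x - 1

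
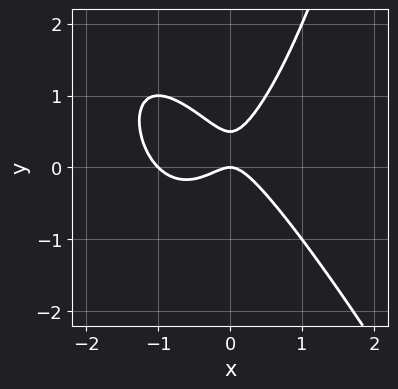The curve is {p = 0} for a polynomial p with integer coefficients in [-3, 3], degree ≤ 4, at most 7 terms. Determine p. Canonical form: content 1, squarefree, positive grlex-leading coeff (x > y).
First, the degree is 3 — no degree-2 curve has this shape.
Next, from the axis intercepts and sections: among the integer gridlines, it crosses the x-axis at x ∈ {-1, 0}; it meets the y-axis at y = 0 (among the integer gridlines).
Finally, these observations pin down the coefficients.

2*x^3 + x^2*y + 2*x^2 - 2*y^2 + y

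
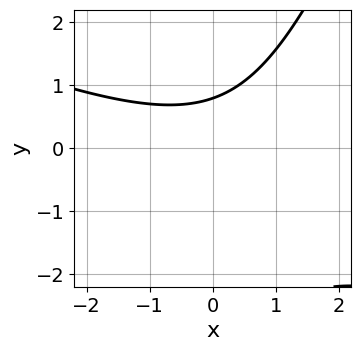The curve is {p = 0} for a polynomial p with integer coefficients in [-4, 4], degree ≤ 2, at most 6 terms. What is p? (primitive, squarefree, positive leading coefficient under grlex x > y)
x^2 + 2*x*y - y^2 - 3*y + 3

(a) The degree is 2 — a generic line meets the curve in up to 2 points.
(b) Against the integer gridlines: it misses every integer gridline on the x-axis.
(c) Putting this together gives p.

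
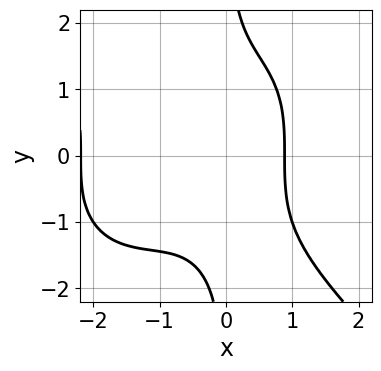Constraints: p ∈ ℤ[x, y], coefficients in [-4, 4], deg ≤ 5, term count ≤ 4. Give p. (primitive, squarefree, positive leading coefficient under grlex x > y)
The degree is 4 — no degree-3 curve has this shape.
Reading off the gridlines: no y-intercept at any integer in the box.
The integer polynomial consistent with all of this is the stated p.

x^4 + x*y^3 + 2*x^3 - 2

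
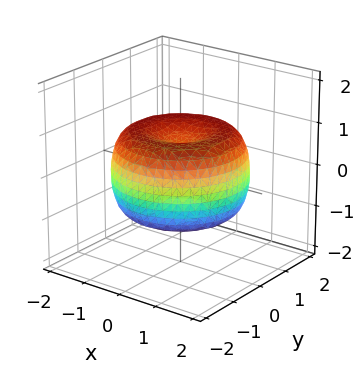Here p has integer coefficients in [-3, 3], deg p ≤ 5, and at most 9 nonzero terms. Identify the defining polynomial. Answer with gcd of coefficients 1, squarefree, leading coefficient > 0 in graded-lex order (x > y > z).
x^4 + 2*x^2*y^2 + y^4 - 2*x^2 - 2*y^2 + 2*z^2 - 1

1. Degree: a generic line meets the surface in up to 4 points, so deg p = 4.
2. Symmetries: rotational symmetry about the z-axis ⇒ p depends on x, y only through x² + y².
3. Observable constraints: a circular section at z = 1 has radius exactly 1.
4. Solving for integer coefficients yields p as stated.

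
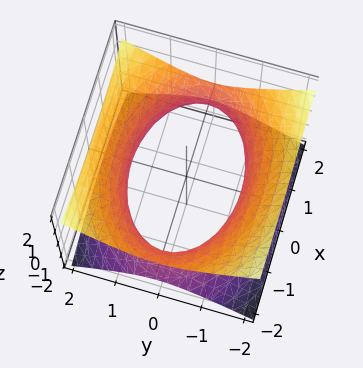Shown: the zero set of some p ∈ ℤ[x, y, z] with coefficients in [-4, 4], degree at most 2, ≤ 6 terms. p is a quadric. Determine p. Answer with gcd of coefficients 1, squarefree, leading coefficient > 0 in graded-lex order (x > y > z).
First, degree: one connected sheet with a waist; a quadric, so deg p = 2.
Then, symmetries: mirror symmetry x ↦ −x ⇒ only even powers of x; mirror symmetry y ↦ −y ⇒ only even powers of y; it's symmetric under z → −z, forcing even powers of z.
Then, against the integer gridlines: the surface avoids every integer z-axis point in the box.
Finally, putting this together gives p.

x^2 + 2*y^2 - 3*z^2 - 3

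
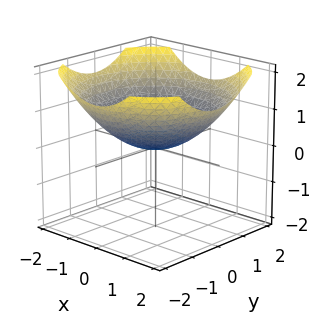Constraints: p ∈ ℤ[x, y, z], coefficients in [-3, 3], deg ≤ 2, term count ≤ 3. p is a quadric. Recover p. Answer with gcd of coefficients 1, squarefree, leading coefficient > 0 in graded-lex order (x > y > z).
x^2 + y^2 - 3*z

1. deg p = 2.
2. Symmetries: the surface is invariant under rotation about z: p = q(x² + y², z).
3. Checking where it meets the axes: it crosses the y-axis at the gridline y = 0; it meets the x-axis at x = 0 (among the integer gridlines); one z-axis crossing is at z = 0.
4. Matching integer coefficients to the picture gives p.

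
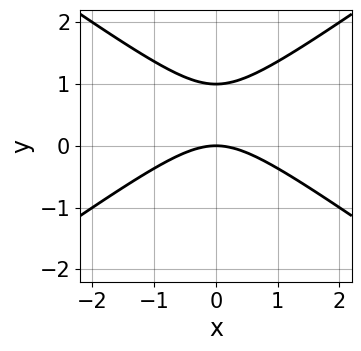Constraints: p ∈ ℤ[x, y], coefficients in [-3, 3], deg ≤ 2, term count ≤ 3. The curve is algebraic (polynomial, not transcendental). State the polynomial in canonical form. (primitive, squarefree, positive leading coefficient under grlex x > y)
First, degree: a generic line meets the curve in up to 2 points, so deg p = 2.
Next, symmetries: it's symmetric under x → −x, forcing even powers of x.
Next, reading off the gridlines: it crosses the x-axis at the gridline x = 0; among the integer gridlines, it crosses the y-axis at y ∈ {0, 1}.
Finally, putting this together gives p.

x^2 - 2*y^2 + 2*y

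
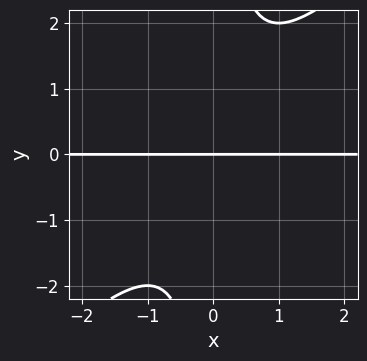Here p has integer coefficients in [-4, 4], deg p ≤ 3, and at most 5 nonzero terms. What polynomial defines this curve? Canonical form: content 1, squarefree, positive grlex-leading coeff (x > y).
First, degree: no degree-2 curve has this shape, so deg p = 3.
Then, from the visible intercepts: every point of the x-axis in the box is on the curve; it crosses the y-axis at the gridline y = 0.
Finally, putting this together gives p.

x^2*y - x*y^2 + y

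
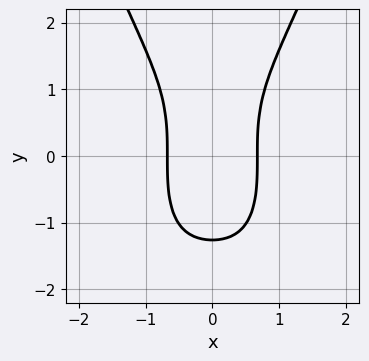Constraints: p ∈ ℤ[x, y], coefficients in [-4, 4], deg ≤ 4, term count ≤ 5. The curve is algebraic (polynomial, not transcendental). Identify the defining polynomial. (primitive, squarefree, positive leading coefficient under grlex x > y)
3*x^4 - y^3 + 3*x^2 - 2

The degree is 4 — the shape is more complex than any degree-3 curve.
Symmetries: the x ↦ −x reflection is a symmetry, so x appears only in even powers.
These observations pin down the coefficients.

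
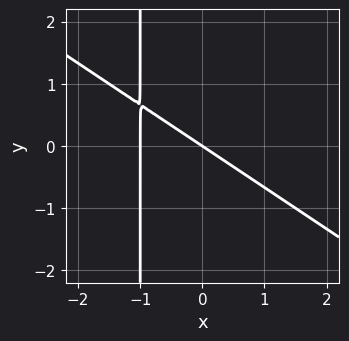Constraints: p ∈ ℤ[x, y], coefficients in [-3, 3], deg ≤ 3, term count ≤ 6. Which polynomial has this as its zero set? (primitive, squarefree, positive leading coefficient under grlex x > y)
(a) deg p = 2.
(b) From the visible intercepts: the x-axis gridline crossings are at x ∈ {-1, 0}; one y-axis crossing is at y = 0.
(c) Matching integer coefficients to the picture gives p.

2*x^2 + 3*x*y + 2*x + 3*y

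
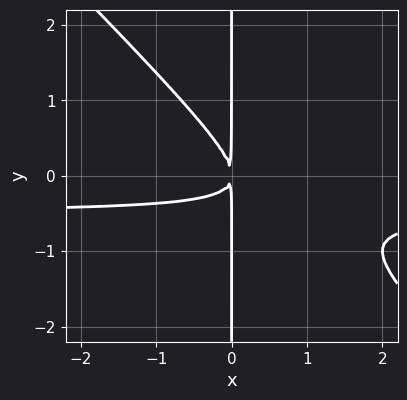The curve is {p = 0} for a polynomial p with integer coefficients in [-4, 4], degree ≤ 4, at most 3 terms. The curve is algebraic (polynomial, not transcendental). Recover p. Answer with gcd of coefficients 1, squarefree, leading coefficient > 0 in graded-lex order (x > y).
(a) deg p = 3.
(b) From the axis intercepts and sections: every point of the y-axis in the box is on the curve.
(c) These observations pin down the coefficients.

2*x^2*y + 2*x*y^2 + x^2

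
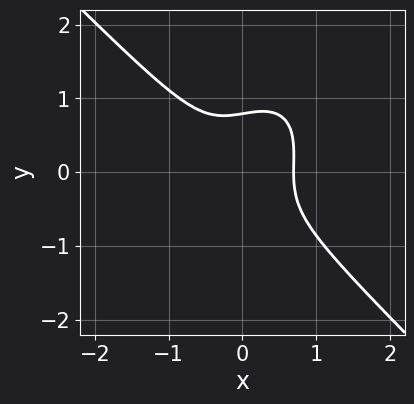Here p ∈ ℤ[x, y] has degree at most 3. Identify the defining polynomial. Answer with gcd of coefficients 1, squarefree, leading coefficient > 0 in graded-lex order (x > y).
3*x^3 - x*y^2 + 2*y^3 - 1

1. The degree is 3 — a generic line meets the curve in up to 3 points.
2. Putting this together gives p.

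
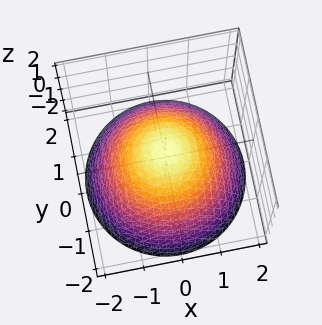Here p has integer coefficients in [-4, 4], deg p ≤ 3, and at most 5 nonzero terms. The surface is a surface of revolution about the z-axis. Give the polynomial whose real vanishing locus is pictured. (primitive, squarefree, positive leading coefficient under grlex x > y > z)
1. The degree is 2 — the shape is more complex than any degree-1 surface.
2. Symmetry: the z-axis is an axis of rotation, so x and y enter only as x² + y².
3. Observable constraints: a circular section at z = 0 has radius exactly 1; the y-axis gridline crossings are at y ∈ {-1, 1}; the x-axis gridline crossings are at x ∈ {-1, 1}.
4. Solving for integer coefficients yields p as stated.

2*x^2 + 2*y^2 + 3*z - 2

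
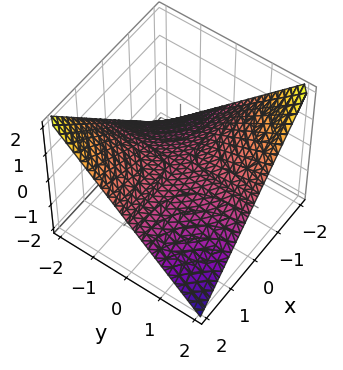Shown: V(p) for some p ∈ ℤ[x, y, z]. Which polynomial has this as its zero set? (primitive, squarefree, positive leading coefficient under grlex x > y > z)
x*y + 2*z

(a) deg p = 2. A hyperbolic paraboloid; a quadric.
(b) From the visible intercepts: every point of the y-axis in the box is on the surface; one z-axis crossing is at z = 0.
(c) Assembling these constraints gives the stated polynomial. Check: (1, 0, 0) on the x-axis lies on the surface, and p(1, 0, 0) = 0. ✓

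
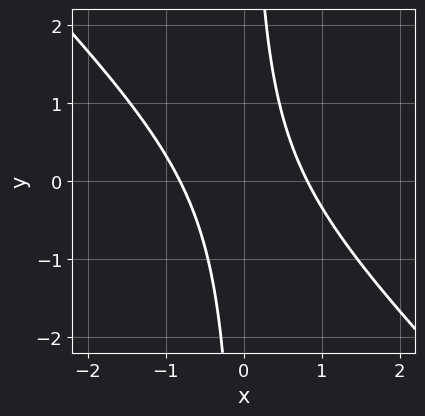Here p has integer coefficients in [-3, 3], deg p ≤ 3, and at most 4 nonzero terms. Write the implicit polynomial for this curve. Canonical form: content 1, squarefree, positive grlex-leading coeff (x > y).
First, deg p = 2.
Next, reading off the gridlines: no y-intercept at any integer in the box.
Finally, assembling these constraints gives the stated polynomial.

3*x^2 + 3*x*y - 2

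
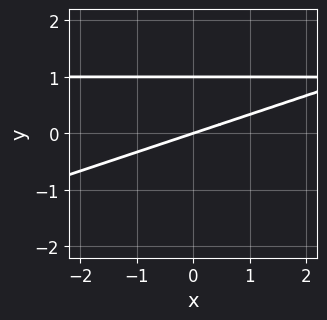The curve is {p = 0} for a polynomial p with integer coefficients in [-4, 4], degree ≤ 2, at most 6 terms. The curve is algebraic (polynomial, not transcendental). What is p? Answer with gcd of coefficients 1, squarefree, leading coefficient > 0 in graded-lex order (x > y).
First, the degree is 2 — no degree-1 curve has this shape.
Then, checking where it meets the axes: it meets the x-axis at x = 0 (among the integer gridlines); the y-axis gridline crossings are at y ∈ {0, 1}.
Finally, together with the visible shape, these determine p as stated.

x*y - 3*y^2 - x + 3*y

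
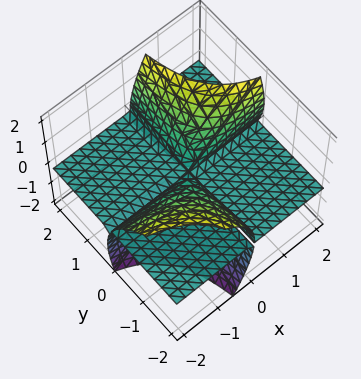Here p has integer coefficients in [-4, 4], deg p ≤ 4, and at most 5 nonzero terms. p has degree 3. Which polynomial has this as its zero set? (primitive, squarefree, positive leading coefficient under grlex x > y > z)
First, the picture has 2 separate pieces.
Next, deg p = 3.
Then, from the visible intercepts: every point of the y-axis in the box is on the surface; one z-axis crossing is at z = 0; every point of the x-axis in the box is on the surface.
Finally, these observations pin down the coefficients.

3*x*y*z + x*z^2 - z^3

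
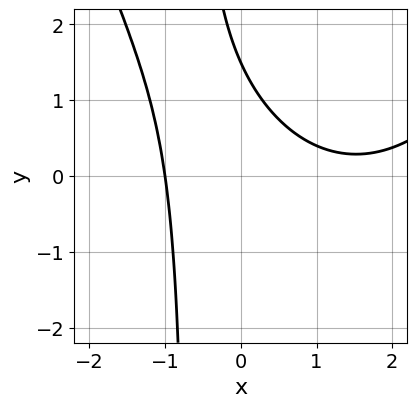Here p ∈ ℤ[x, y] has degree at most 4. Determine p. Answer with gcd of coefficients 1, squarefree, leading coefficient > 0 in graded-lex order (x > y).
x^3 - 2*x^2 - 3*x*y - 2*y + 3

1. The degree is 3 — no degree-2 curve has this shape.
2. Reading off the gridlines: it meets the x-axis at x = -1 (among the integer gridlines).
3. The integer polynomial consistent with all of this is the stated p.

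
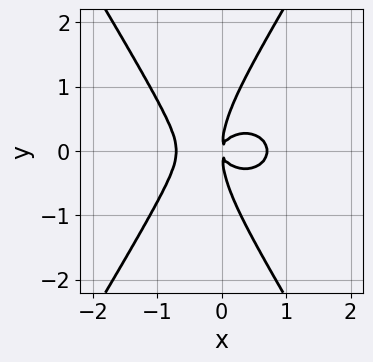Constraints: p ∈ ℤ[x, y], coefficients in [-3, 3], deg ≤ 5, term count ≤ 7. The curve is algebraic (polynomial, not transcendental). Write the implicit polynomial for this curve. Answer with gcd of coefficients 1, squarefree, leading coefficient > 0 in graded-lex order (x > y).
1. The degree is 4 — no degree-3 curve has this shape.
2. Symmetries: mirror symmetry y ↦ −y ⇒ only even powers of y.
3. These observations pin down the coefficients.

2*x^4 + 2*x^2*y^2 - y^4 + 3*x*y^2 - x^2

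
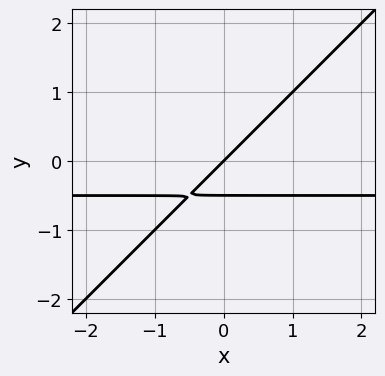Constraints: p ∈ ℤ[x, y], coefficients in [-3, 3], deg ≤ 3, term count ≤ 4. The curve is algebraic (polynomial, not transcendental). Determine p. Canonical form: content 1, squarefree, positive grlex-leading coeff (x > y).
(a) The degree is 2 — no degree-1 curve has this shape.
(b) Observable constraints: it crosses the x-axis at the gridline x = 0; it meets the y-axis at y = 0 (among the integer gridlines).
(c) The integer polynomial consistent with all of this is the stated p.

2*x*y - 2*y^2 + x - y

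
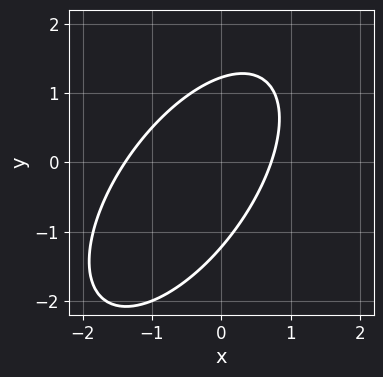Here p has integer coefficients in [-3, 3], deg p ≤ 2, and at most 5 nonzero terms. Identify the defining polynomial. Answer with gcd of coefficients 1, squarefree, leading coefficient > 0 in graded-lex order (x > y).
3*x^2 - 3*x*y + 2*y^2 + 2*x - 3

First, degree: no degree-1 curve has this shape, so deg p = 2.
Finally, matching integer coefficients to the picture gives p.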